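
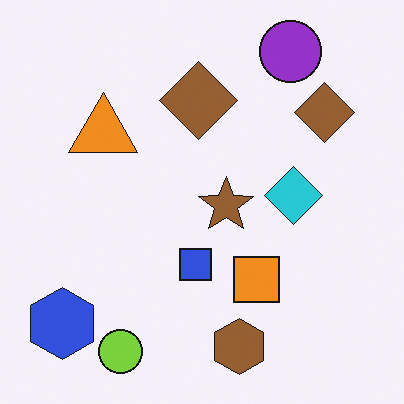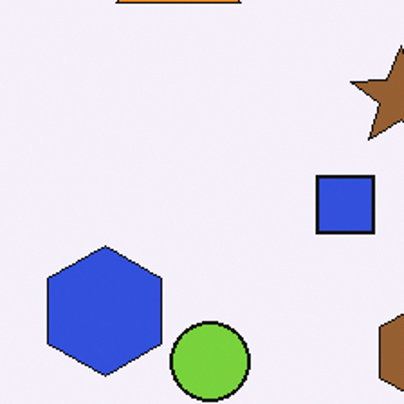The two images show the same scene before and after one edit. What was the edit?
Cropped tightly and scaled back up.

The visible shapes are larger and the field of view is narrower; shapes near the original edges may be partly or wholly outside the frame — a crop-and-rescale.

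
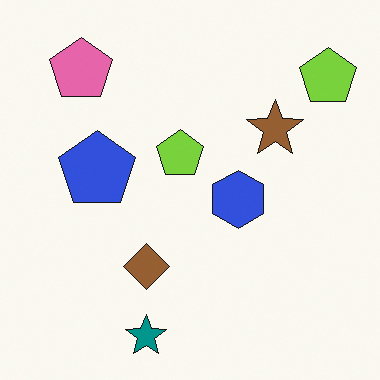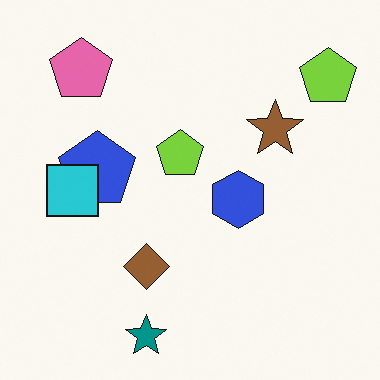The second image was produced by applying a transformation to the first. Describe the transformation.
Overlaid with an additional cyan square.

A cyan square appears in the second image that is absent from the first.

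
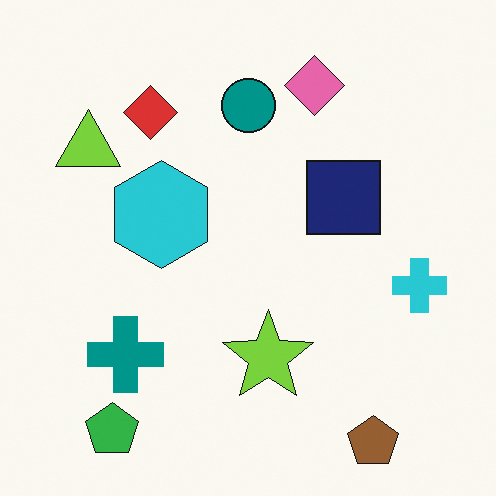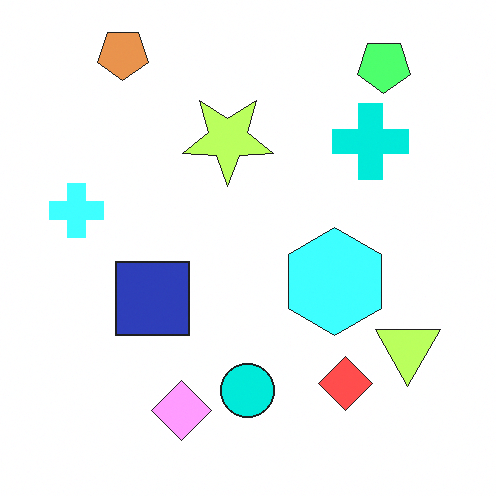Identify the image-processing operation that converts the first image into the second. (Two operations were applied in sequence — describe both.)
The image was substantially brightened, then rotated 180°.

Every pixel — background and shapes alike — is uniformly brightened. The brown pentagon sits in the bottom-right of the first image and the top-left of the second — consistent with a whole-image 180° rotation.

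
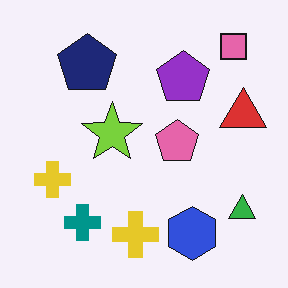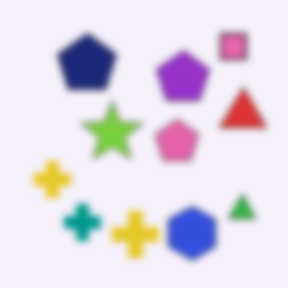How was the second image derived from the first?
The second image is the first noticeably gaussian-blurred.

Shape edges and outlines are uniformly softened across the whole image.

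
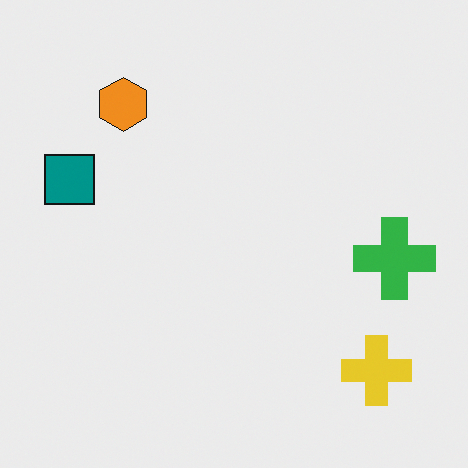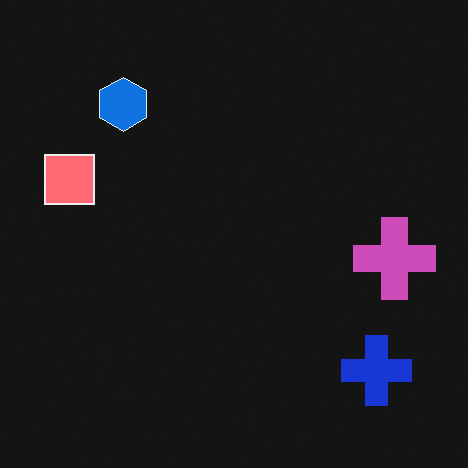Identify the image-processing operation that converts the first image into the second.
This is the original image color-inverted (negative).

The light background has become dark and every shape's color is its complement — a photographic negative.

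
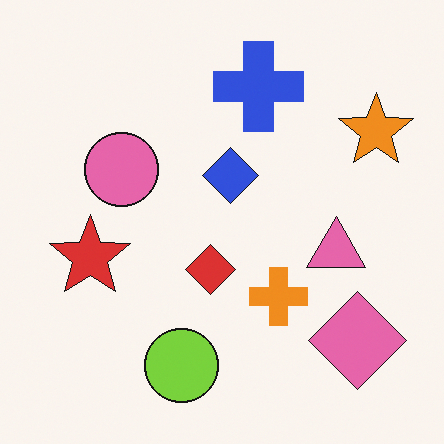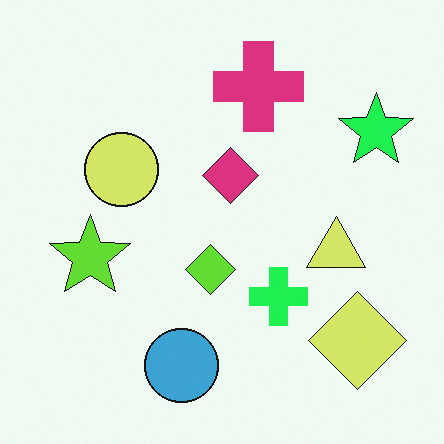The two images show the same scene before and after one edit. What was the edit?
The image was hue-shifted by a moderate amount.

Every shape's color has rotated by the same amount around the hue wheel — a uniform hue shift.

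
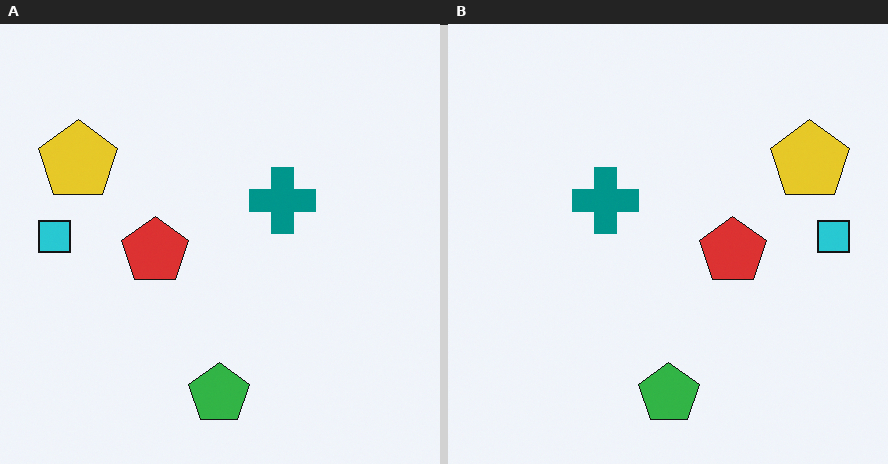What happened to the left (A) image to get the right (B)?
The transformation is: flipped horizontally (left ↔ right).

The cyan square is in the left of the left (A) image and the right of the right (B) — shapes on opposite sides of the vertical midline have swapped in a mirror flip.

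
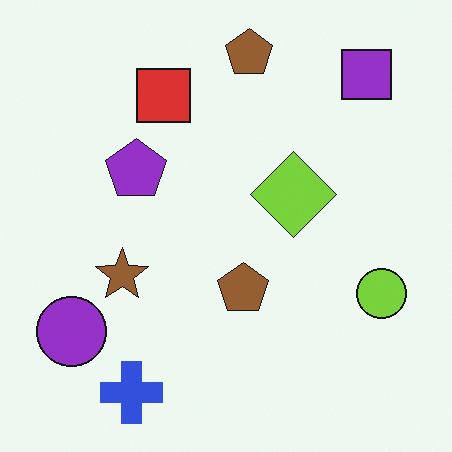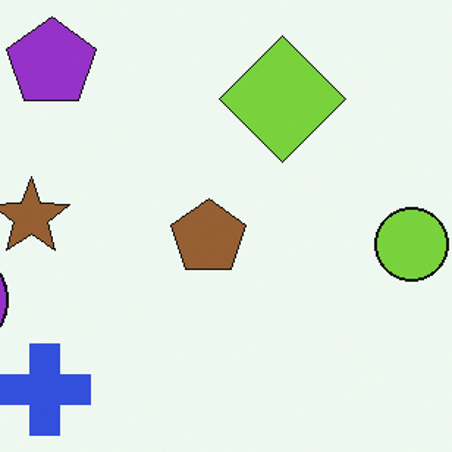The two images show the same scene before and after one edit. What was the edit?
The second image is the first cropped slightly and scaled back up.

The visible shapes are larger and the field of view is narrower; shapes near the original edges may be partly or wholly outside the frame — a crop-and-rescale.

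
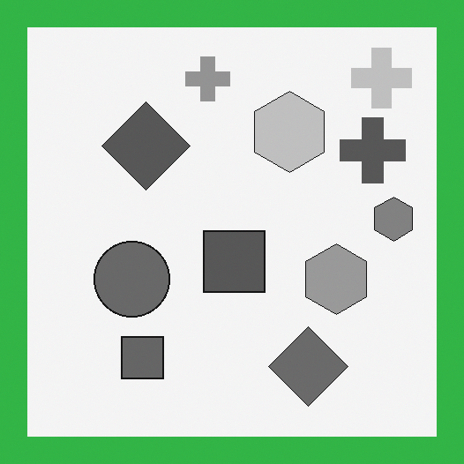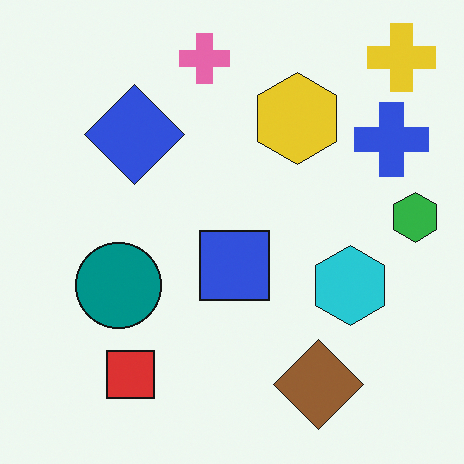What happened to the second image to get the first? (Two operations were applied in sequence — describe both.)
It was converted to grayscale, then framed with a green border.

All color is removed — every shape is now a shade of grey. A solid green frame runs around the edge of the first image, with the content slightly shrunk inside it.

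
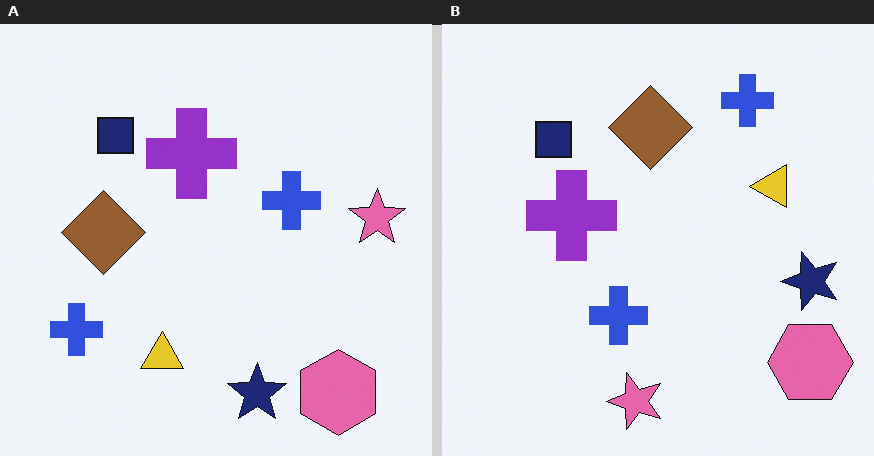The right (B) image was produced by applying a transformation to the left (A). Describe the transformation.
The transformation is: transposed (reflected across the top-left ↔ bottom-right diagonal).

Shapes have swapped their row and column positions — what was in the top-right is now in the bottom-left — a diagonal reflection.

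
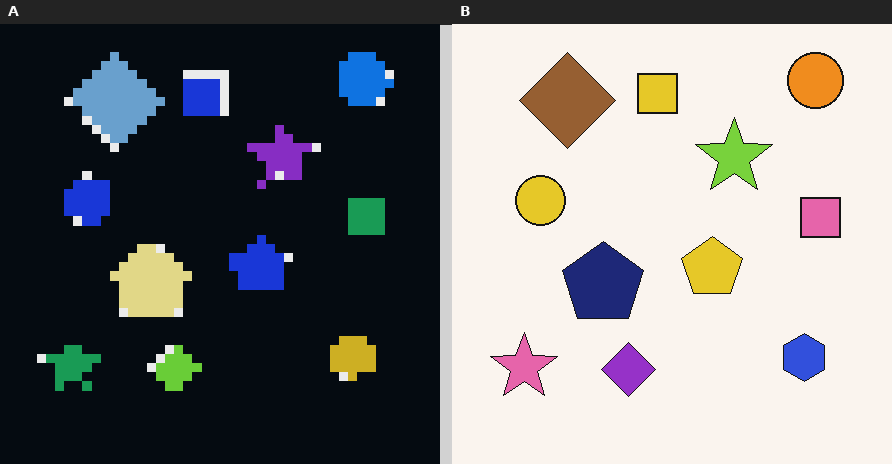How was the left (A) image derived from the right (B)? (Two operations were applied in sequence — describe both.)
This is the original image coarsely pixelated, then color-inverted (negative).

Shapes are reduced to large square blocks; fine edges and outlines are lost — a downscale-then-upscale (mosaic) effect. The light background has become dark and every shape's color is its complement — a photographic negative.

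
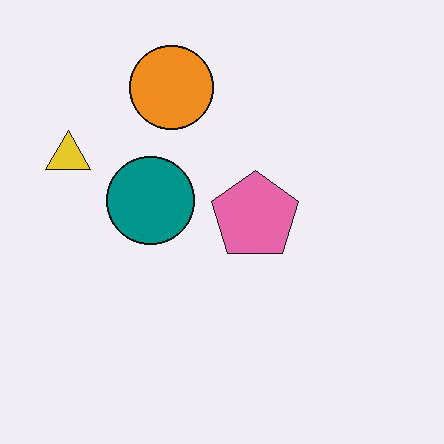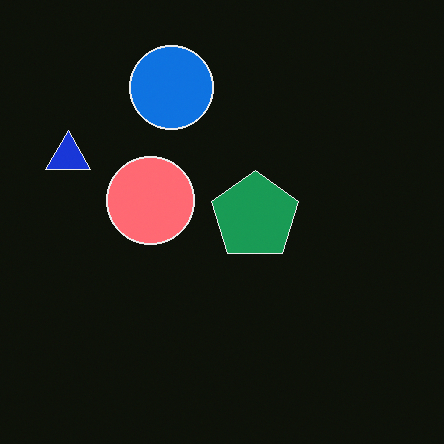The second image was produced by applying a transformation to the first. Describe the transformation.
The image was color-inverted (negative).

The light background has become dark and every shape's color is its complement — a photographic negative.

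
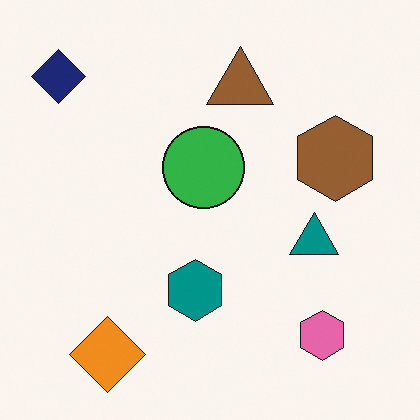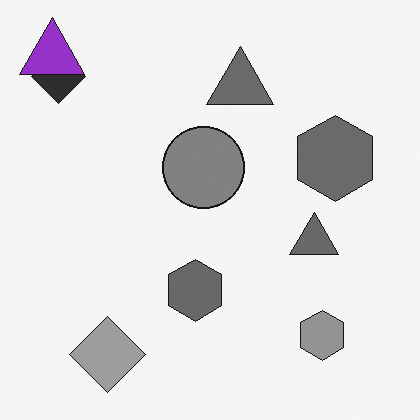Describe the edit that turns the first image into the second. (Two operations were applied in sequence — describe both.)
The second image is the first converted to grayscale, then overlaid with an additional purple triangle.

All color is removed — every shape is now a shade of grey. A purple triangle appears in the second image that is absent from the first.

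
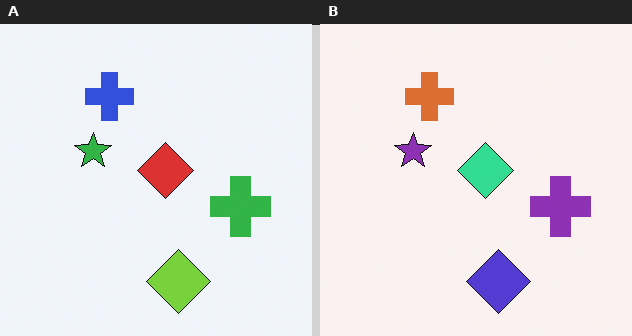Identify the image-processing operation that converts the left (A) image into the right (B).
This is the original image hue-shifted by a moderate amount.

Every shape's color has rotated by the same amount around the hue wheel — a uniform hue shift.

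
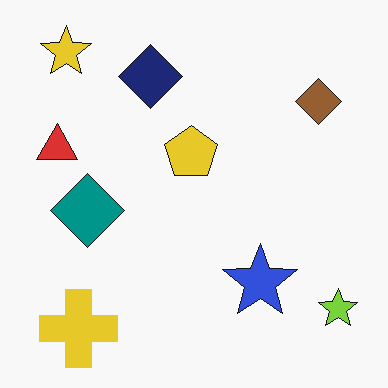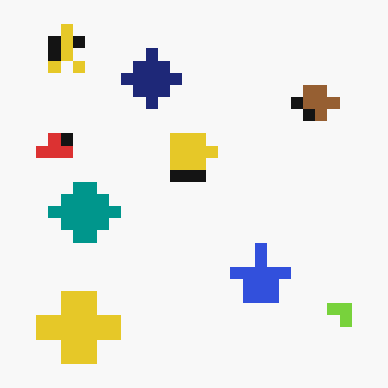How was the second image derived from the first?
Heavily pixelated into large blocks.

Shapes are reduced to large square blocks; fine edges and outlines are lost — a downscale-then-upscale (mosaic) effect.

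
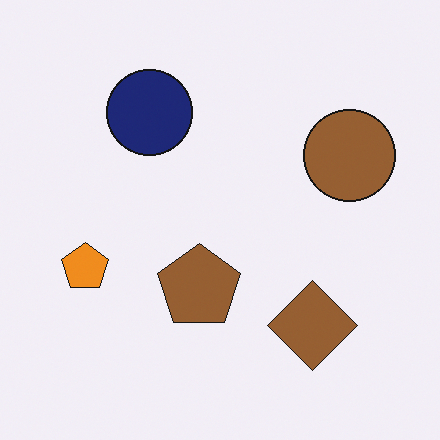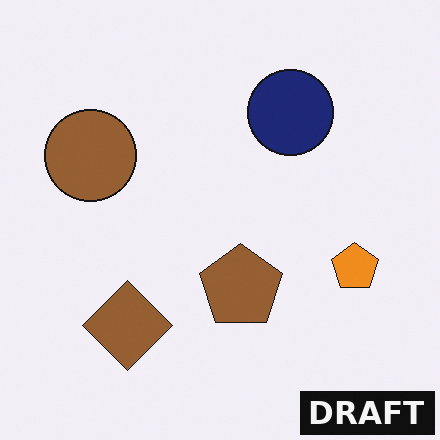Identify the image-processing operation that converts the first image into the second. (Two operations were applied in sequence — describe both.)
The image was flipped horizontally (left ↔ right), then watermarked with the text "DRAFT" in the lower-right corner.

The orange pentagon is in the left of the first image and the right of the second — shapes on opposite sides of the vertical midline have swapped in a mirror flip. A dark label reading "DRAFT" appears in the lower-right corner.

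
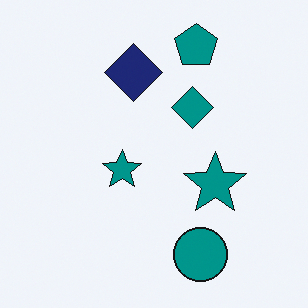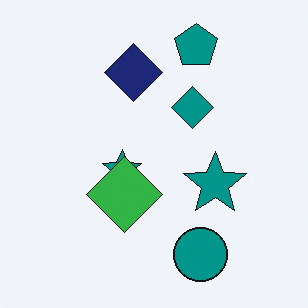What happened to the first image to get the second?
The transformation is: overlaid with an additional green diamond.

A green diamond appears in the second image that is absent from the first.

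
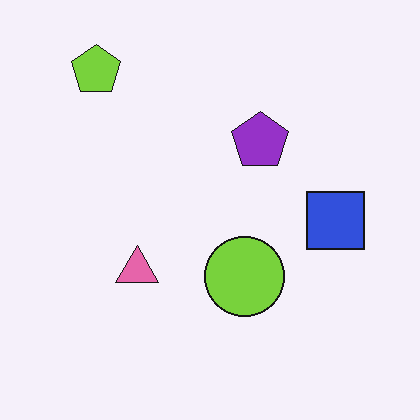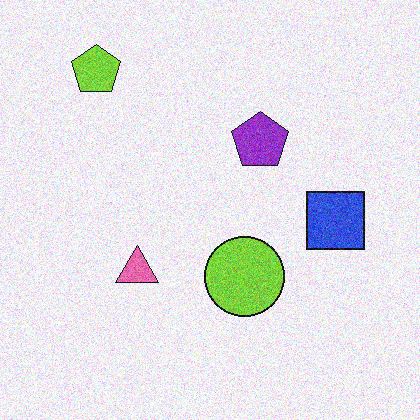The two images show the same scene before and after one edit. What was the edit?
It was degraded with visible gaussian noise.

Random speckle covers the whole image, including the flat background.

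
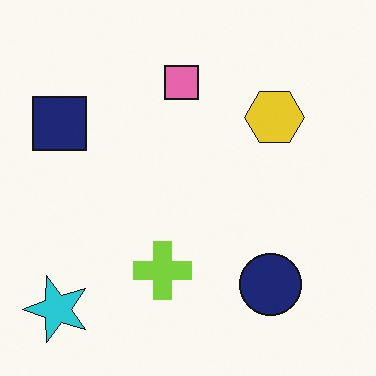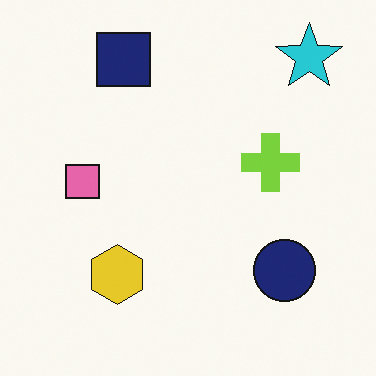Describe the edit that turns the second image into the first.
The transformation is: transposed (reflected across the top-left ↔ bottom-right diagonal).

Shapes have swapped their row and column positions — what was in the top-right is now in the bottom-left — a diagonal reflection.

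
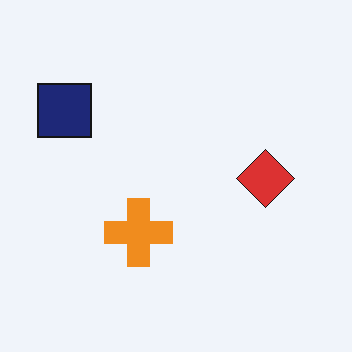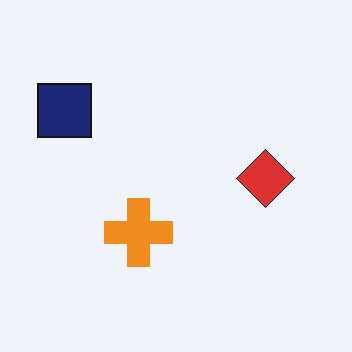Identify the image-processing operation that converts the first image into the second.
It was JPEG-compressed with visible artifacts.

Blocky 8×8 compression artifacts appear around shape edges and the flat background shows ringing — characteristic JPEG degradation.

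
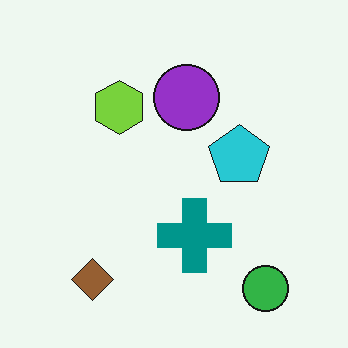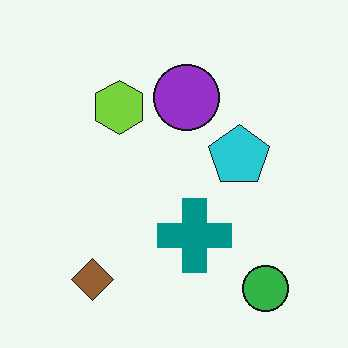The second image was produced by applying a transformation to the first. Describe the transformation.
The transformation is: JPEG-compressed with visible artifacts.

Blocky 8×8 compression artifacts appear around shape edges and the flat background shows ringing — characteristic JPEG degradation.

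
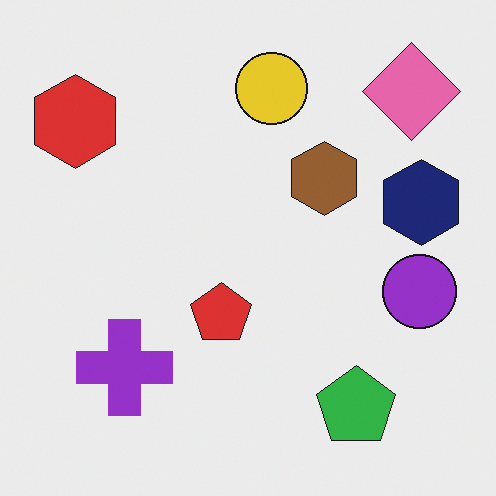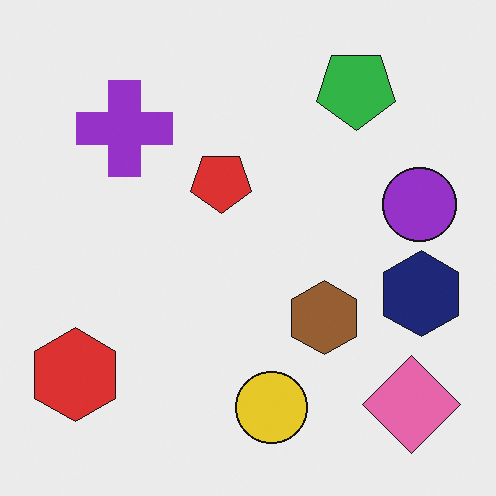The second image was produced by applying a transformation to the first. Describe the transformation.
It was flipped vertically (top ↔ bottom).

The yellow circle is in the top of the first image and the bottom of the second — shapes on opposite sides of the horizontal midline have swapped in a mirror flip.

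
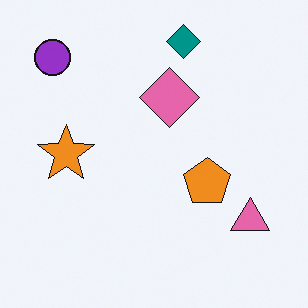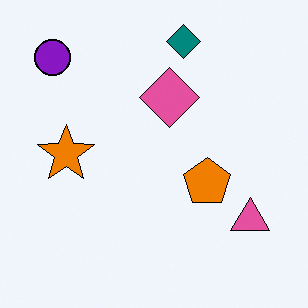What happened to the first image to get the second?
This is the original image given slightly increased contrast.

Tones are pushed away from mid-grey across the whole image — a global contrast change.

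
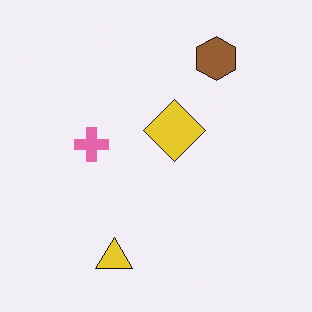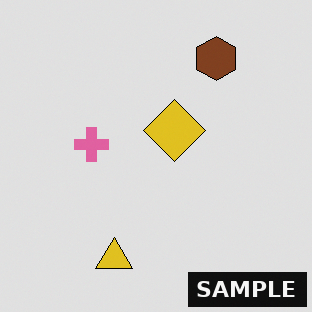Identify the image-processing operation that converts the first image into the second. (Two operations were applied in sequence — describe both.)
It was moderately posterized, then watermarked with the text "SAMPLE" in the lower-right corner.

Each flat color has snapped to a coarser quantized level — most visibly, the near-white background has dropped to a flat grey. A dark label reading "SAMPLE" appears in the lower-right corner.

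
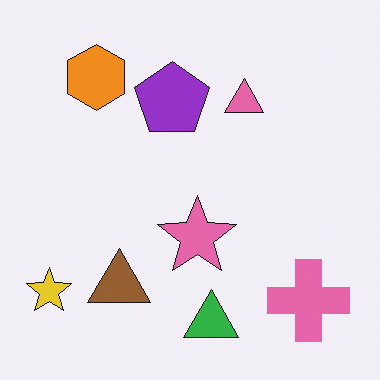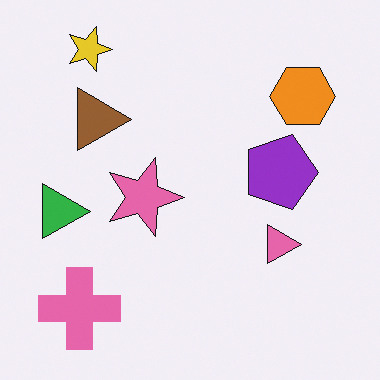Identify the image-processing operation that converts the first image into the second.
The transformation is: rotated 90° clockwise.

The yellow star sits in the bottom-left of the first image and the top-left of the second — consistent with a whole-image 90° clockwise rotation.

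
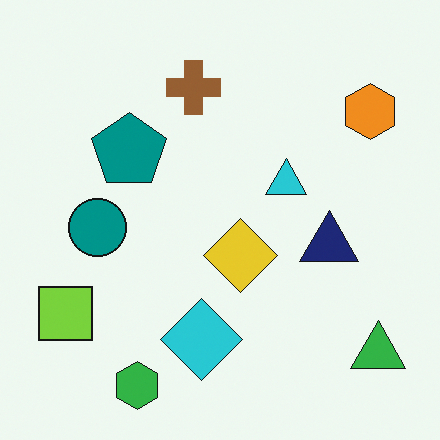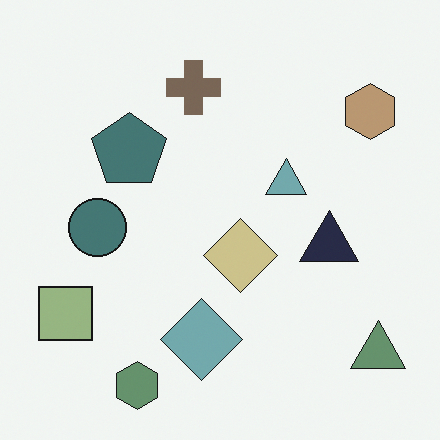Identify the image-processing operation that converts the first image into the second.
Made much more muted (saturation change).

All colors are more muted and greyish — a global saturation change.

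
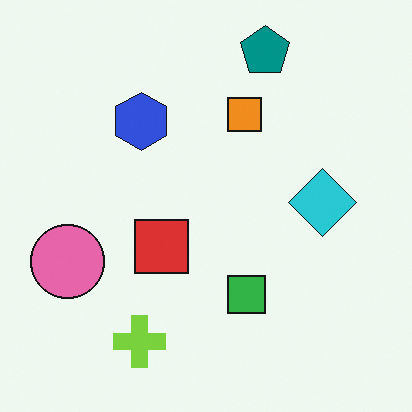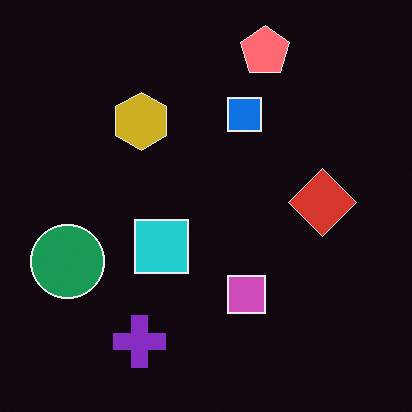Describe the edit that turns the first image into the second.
Color-inverted (negative).

The light background has become dark and every shape's color is its complement — a photographic negative.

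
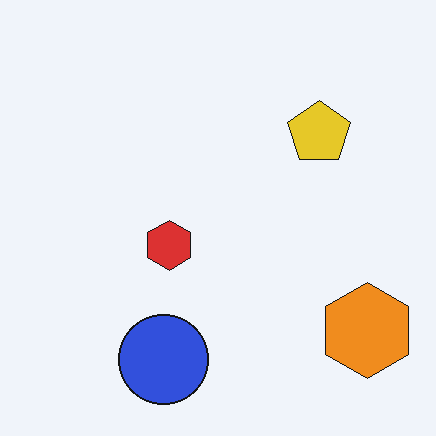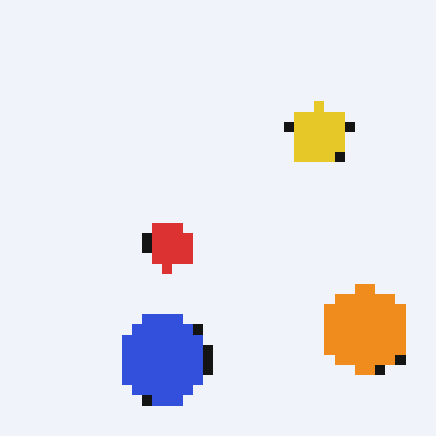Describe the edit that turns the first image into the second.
The second image is the first coarsely pixelated.

Shapes are reduced to large square blocks; fine edges and outlines are lost — a downscale-then-upscale (mosaic) effect.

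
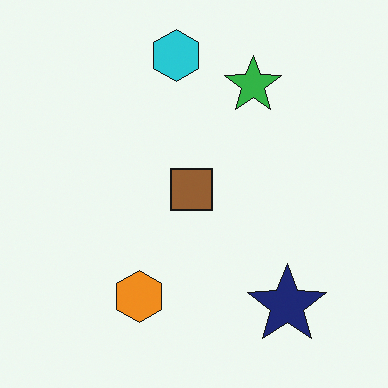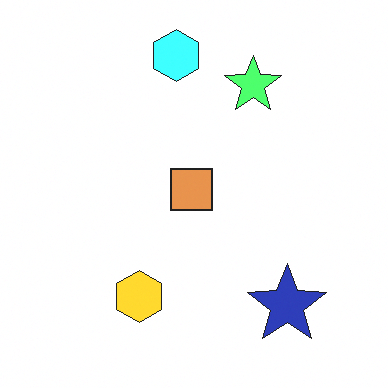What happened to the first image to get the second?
The transformation is: substantially brightened.

Every pixel — background and shapes alike — is uniformly brightened.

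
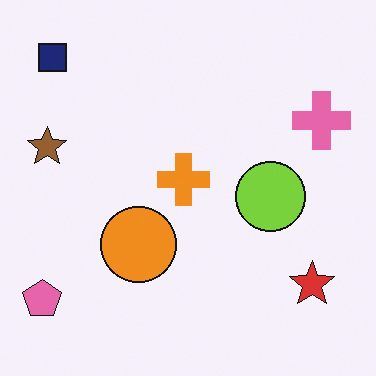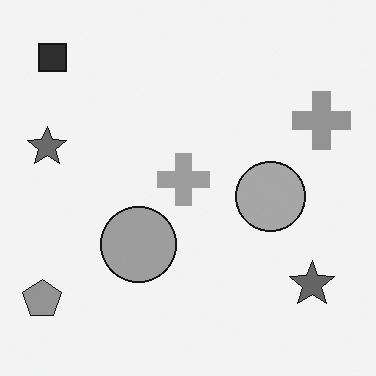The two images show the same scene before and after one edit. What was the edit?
It was converted to grayscale.

All color is removed — every shape is now a shade of grey.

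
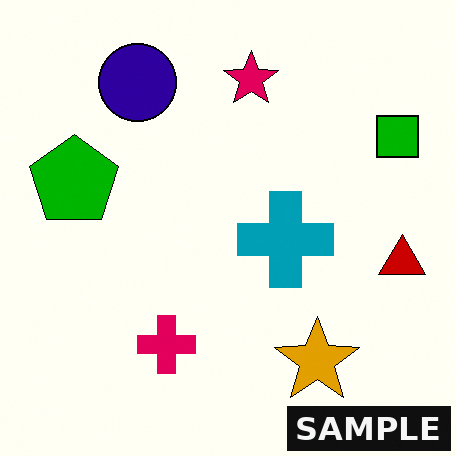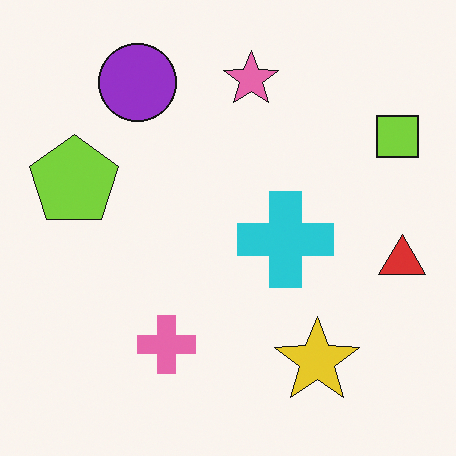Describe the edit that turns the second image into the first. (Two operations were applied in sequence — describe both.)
The transformation is: given much higher contrast, then watermarked with the text "SAMPLE" in the lower-right corner.

Tones are pushed away from mid-grey across the whole image — a global contrast change. A dark label reading "SAMPLE" appears in the lower-right corner.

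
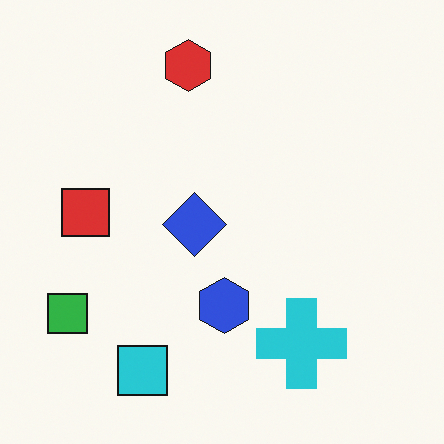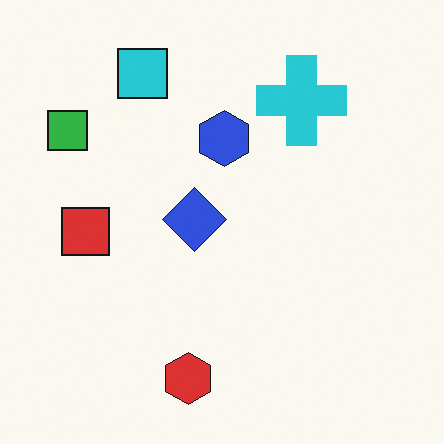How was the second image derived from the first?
The image was flipped vertically (top ↔ bottom).

The red hexagon is in the top of the first image and the bottom of the second — shapes on opposite sides of the horizontal midline have swapped in a mirror flip.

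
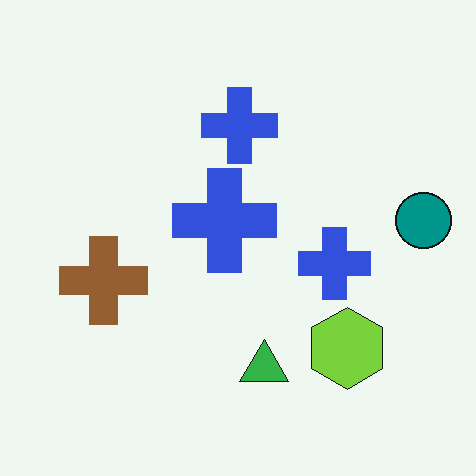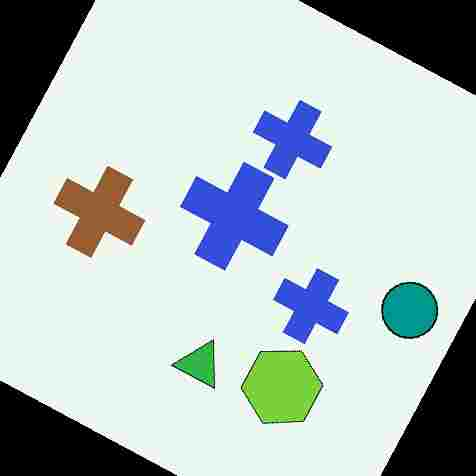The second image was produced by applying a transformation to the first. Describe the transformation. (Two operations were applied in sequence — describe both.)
It was rotated clockwise by a clearly visible amount, then degraded with heavy JPEG compression.

Every shape is tilted by the same angle and the image corners show triangular fill wedges — a whole-image rotation by a non-right angle. Blocky 8×8 compression artifacts appear around shape edges and the flat background shows ringing — characteristic JPEG degradation.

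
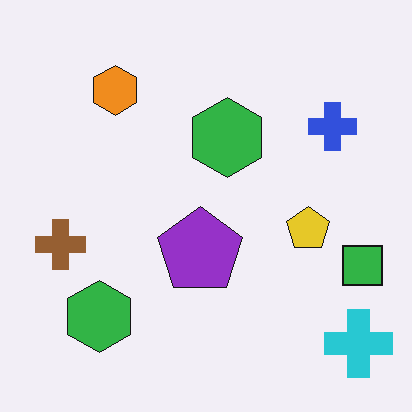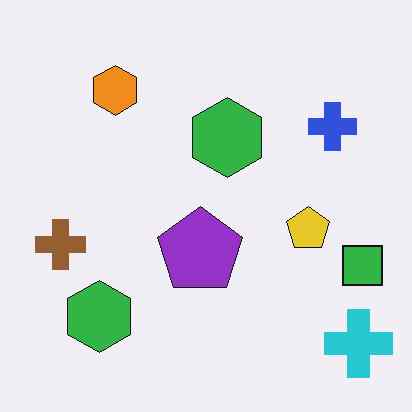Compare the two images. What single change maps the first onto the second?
The second image is the first given moderate JPEG compression.

Blocky 8×8 compression artifacts appear around shape edges and the flat background shows ringing — characteristic JPEG degradation.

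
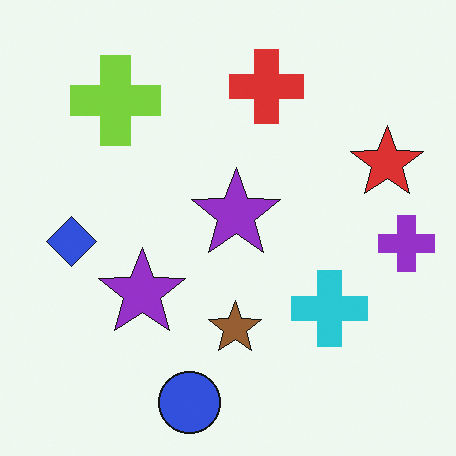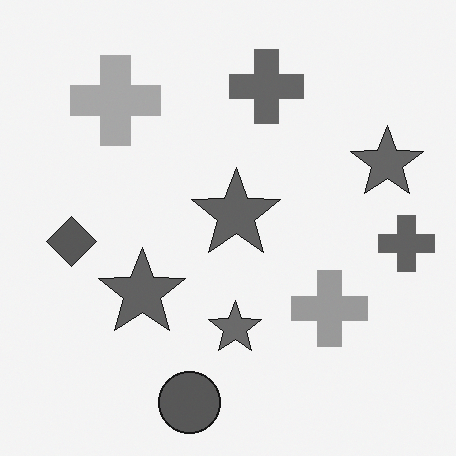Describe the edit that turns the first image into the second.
Converted to grayscale.

All color is removed — every shape is now a shade of grey.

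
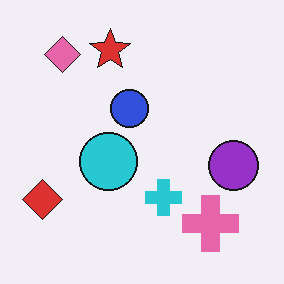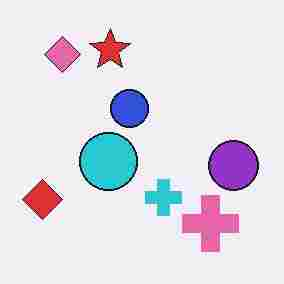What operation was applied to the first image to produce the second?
The transformation is: degraded with heavy JPEG compression.

Blocky 8×8 compression artifacts appear around shape edges and the flat background shows ringing — characteristic JPEG degradation.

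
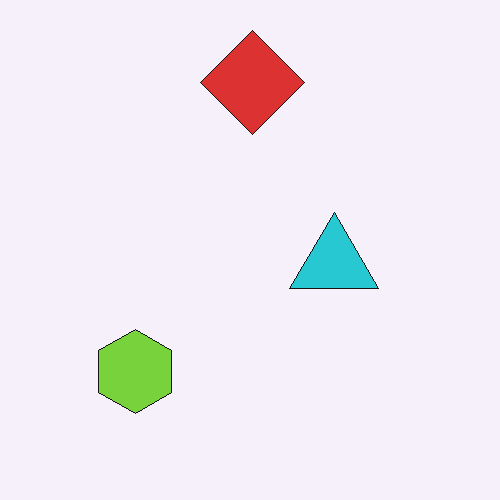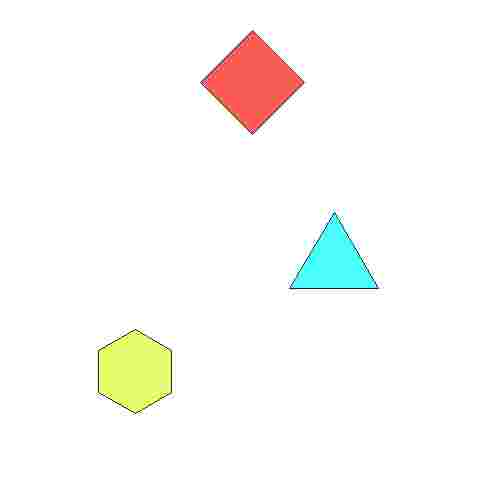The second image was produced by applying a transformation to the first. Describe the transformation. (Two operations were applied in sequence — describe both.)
Noticeably brightened, then heavily JPEG-compressed with obvious blocking artifacts.

Every pixel — background and shapes alike — is uniformly brightened. Blocky 8×8 compression artifacts appear around shape edges and the flat background shows ringing — characteristic JPEG degradation.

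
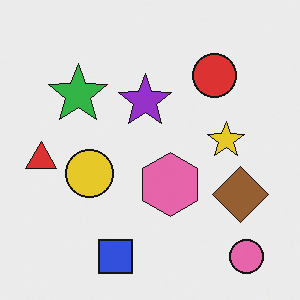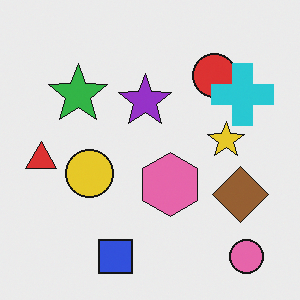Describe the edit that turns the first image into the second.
It was overlaid with an additional cyan cross.

A cyan cross appears in the second image that is absent from the first.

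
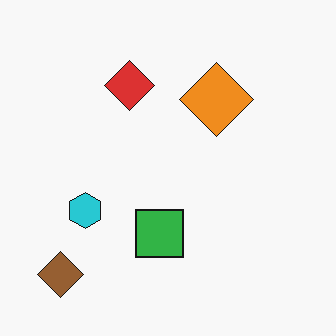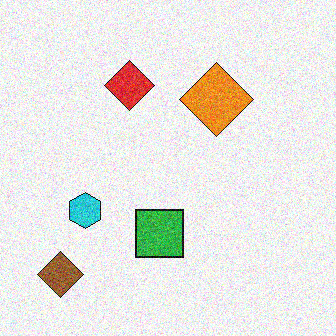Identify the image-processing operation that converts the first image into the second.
The transformation is: degraded with moderate additive noise.

Random speckle covers the whole image, including the flat background.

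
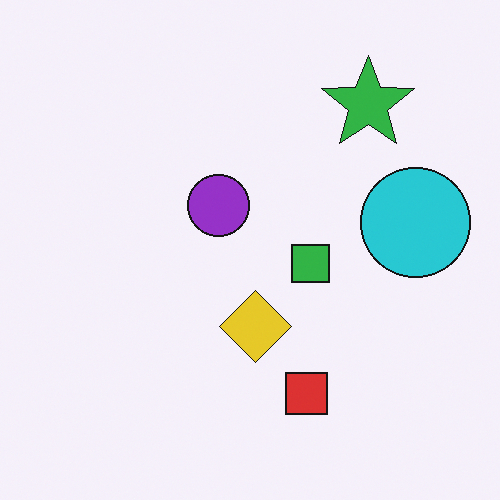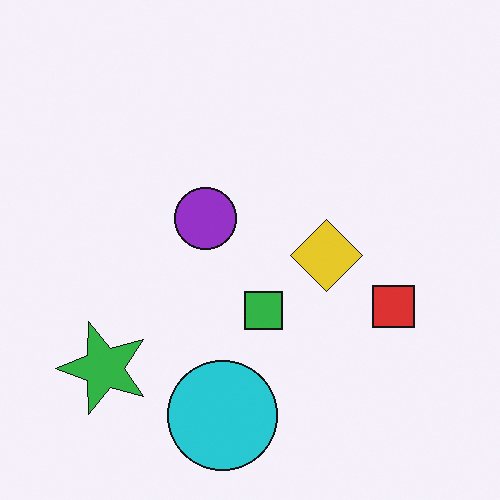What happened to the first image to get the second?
It was transposed (reflected across the top-left ↔ bottom-right diagonal).

Shapes have swapped their row and column positions — what was in the top-right is now in the bottom-left — a diagonal reflection.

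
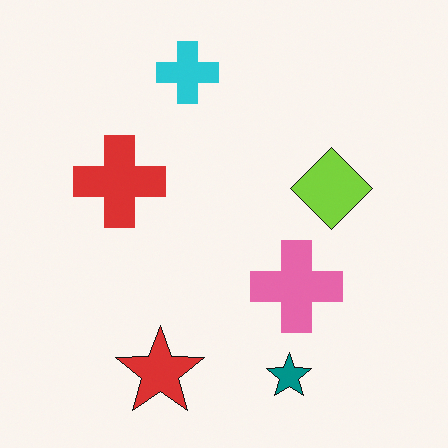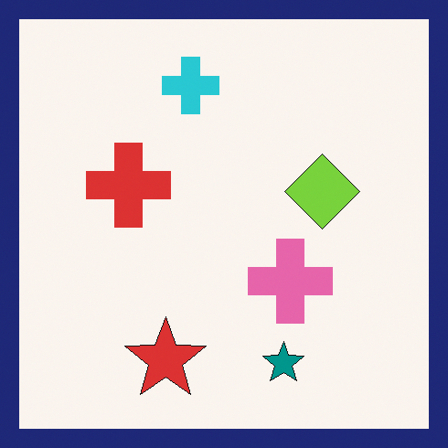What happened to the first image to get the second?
The second image is the first framed with a navy border.

A solid navy frame runs around the edge of the second image, with the content slightly shrunk inside it.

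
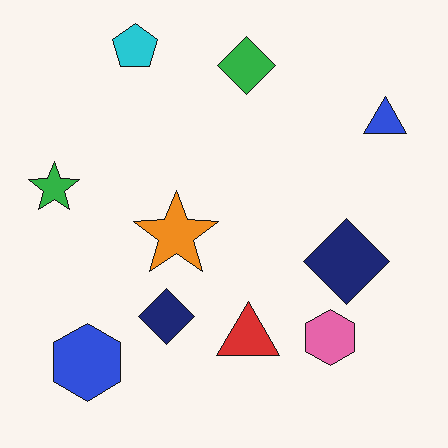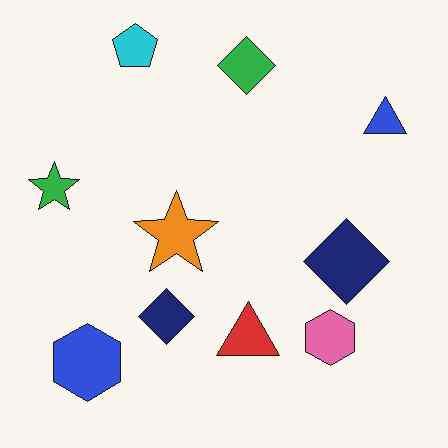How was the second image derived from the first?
The transformation is: JPEG-compressed with visible artifacts.

Blocky 8×8 compression artifacts appear around shape edges and the flat background shows ringing — characteristic JPEG degradation.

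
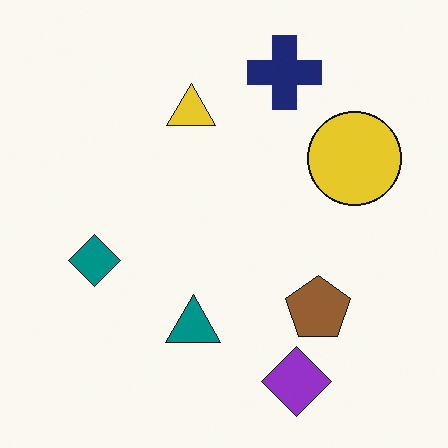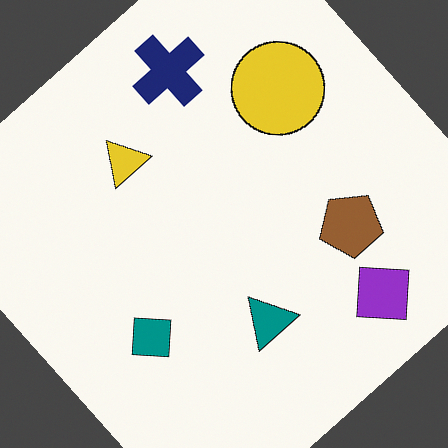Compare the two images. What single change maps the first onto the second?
The second image is the first rotated counter-clockwise by a large amount — several tens of degrees.

Every shape is tilted by the same angle and the image corners show triangular fill wedges — a whole-image rotation by a non-right angle.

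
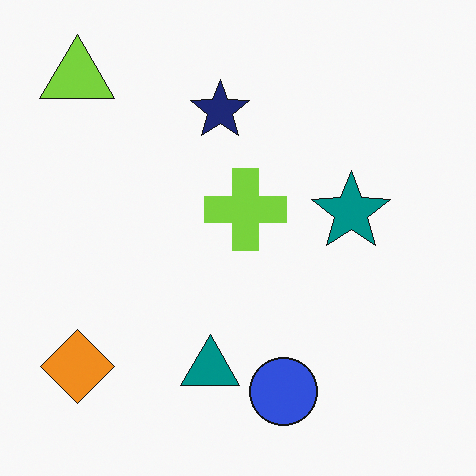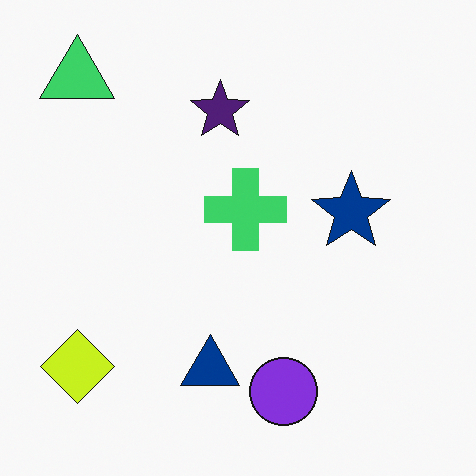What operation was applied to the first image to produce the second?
This is the original image hue-shifted slightly.

Every shape's color has rotated by the same amount around the hue wheel — a uniform hue shift.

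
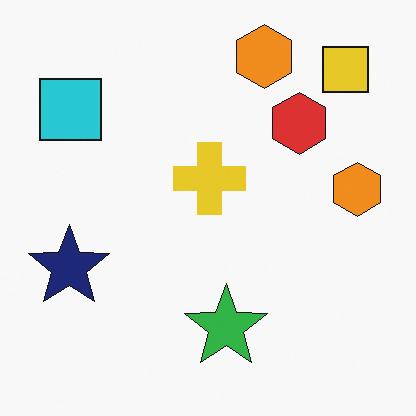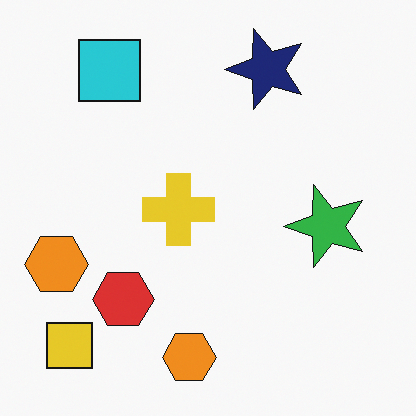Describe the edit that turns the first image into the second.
The transformation is: transposed (reflected across the top-left ↔ bottom-right diagonal).

Shapes have swapped their row and column positions — what was in the top-right is now in the bottom-left — a diagonal reflection.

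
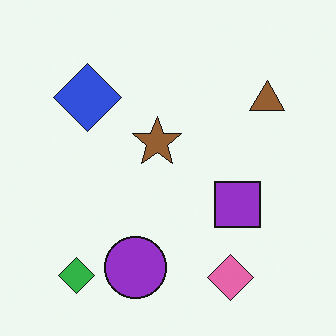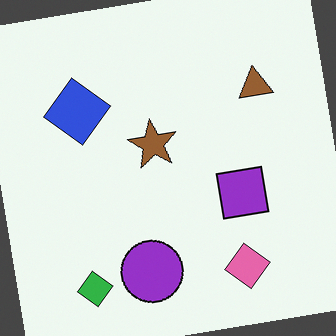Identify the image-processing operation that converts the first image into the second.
The image was rotated counter-clockwise by a slight angle.

Every shape is tilted by the same angle and the image corners show triangular fill wedges — a whole-image rotation by a non-right angle.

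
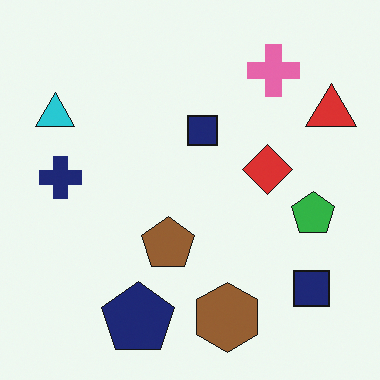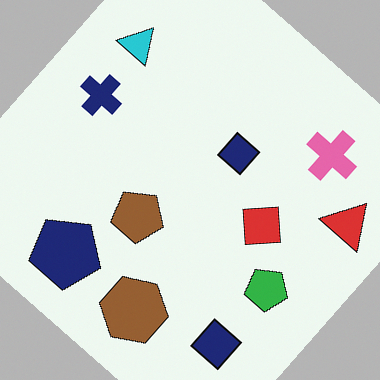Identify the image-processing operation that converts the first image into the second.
This is the original image rotated clockwise by a large amount — several tens of degrees.

Every shape is tilted by the same angle and the image corners show triangular fill wedges — a whole-image rotation by a non-right angle.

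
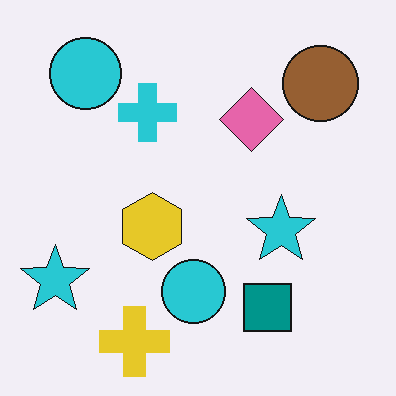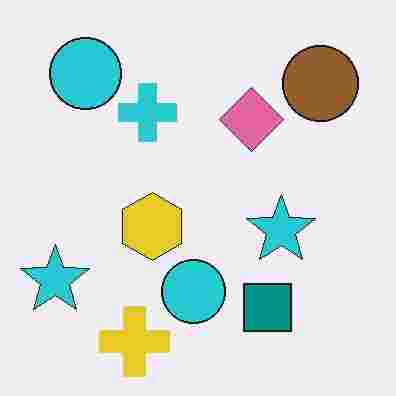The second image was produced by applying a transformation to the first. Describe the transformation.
It was degraded with heavy JPEG compression.

Blocky 8×8 compression artifacts appear around shape edges and the flat background shows ringing — characteristic JPEG degradation.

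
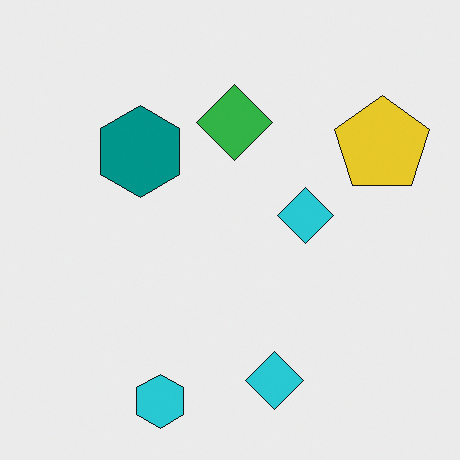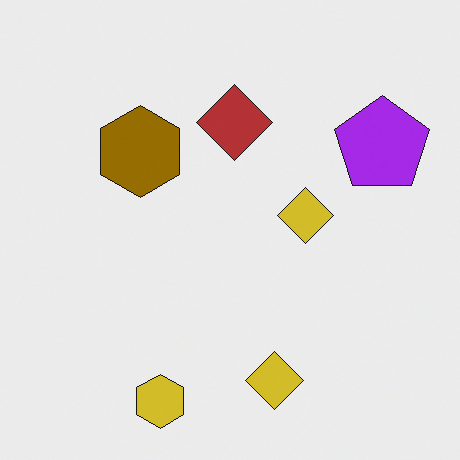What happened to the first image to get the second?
This is the original image hue-shifted by a large amount.

Every shape's color has rotated by the same amount around the hue wheel — a uniform hue shift.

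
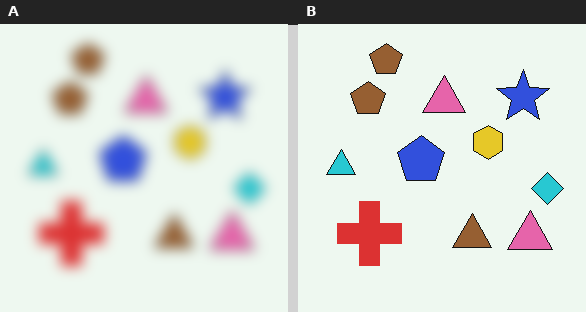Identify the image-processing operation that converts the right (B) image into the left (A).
The image was strongly gaussian-blurred.

Shape edges and outlines are uniformly softened across the whole image.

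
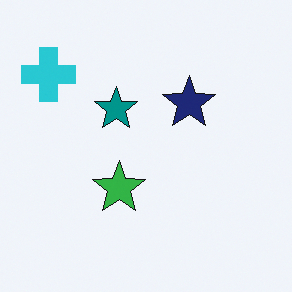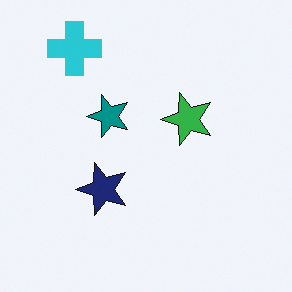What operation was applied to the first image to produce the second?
The image was transposed (reflected across the top-left ↔ bottom-right diagonal).

Shapes have swapped their row and column positions — what was in the top-right is now in the bottom-left — a diagonal reflection.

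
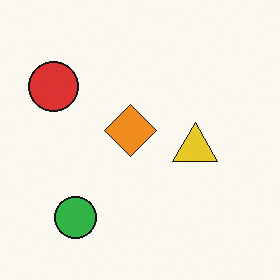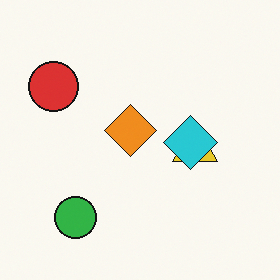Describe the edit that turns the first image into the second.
It was overlaid with an additional cyan diamond.

A cyan diamond appears in the second image that is absent from the first.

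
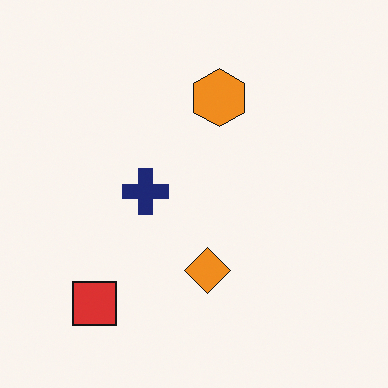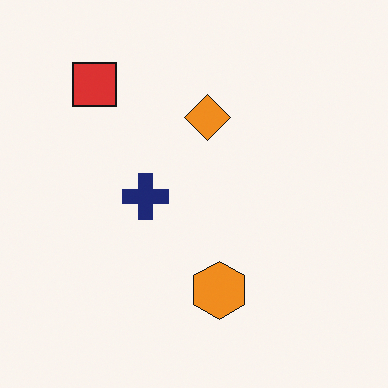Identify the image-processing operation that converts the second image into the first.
The first image is the second flipped vertically (top ↔ bottom).

The red square is in the top-left of the second image and the bottom-left of the first — shapes on opposite sides of the horizontal midline have swapped in a mirror flip.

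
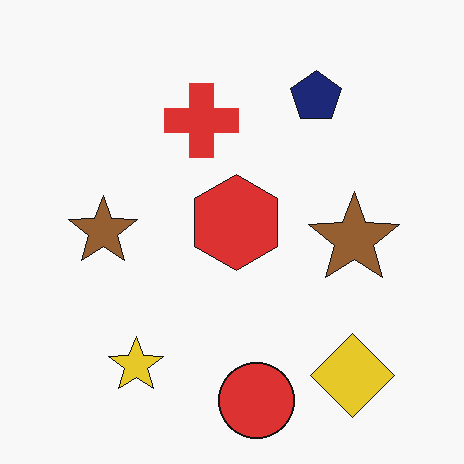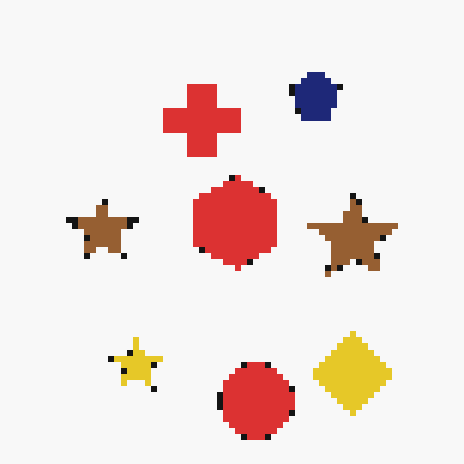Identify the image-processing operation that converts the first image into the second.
The second image is the first moderately pixelated.

Shapes are reduced to large square blocks; fine edges and outlines are lost — a downscale-then-upscale (mosaic) effect.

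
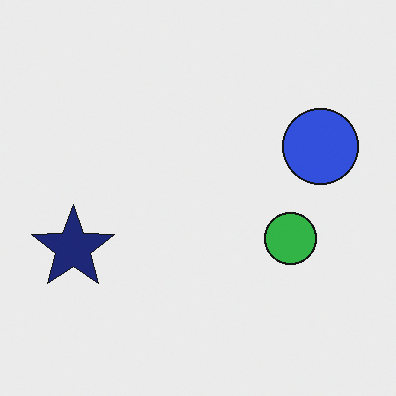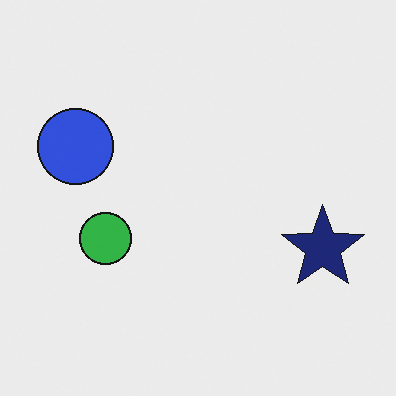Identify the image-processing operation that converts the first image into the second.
This is the original image flipped horizontally (left ↔ right).

The navy star is in the left of the first image and the right of the second — shapes on opposite sides of the vertical midline have swapped in a mirror flip.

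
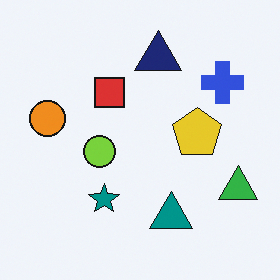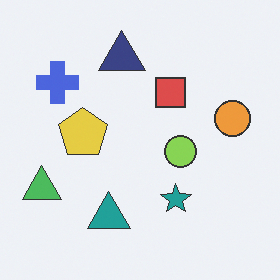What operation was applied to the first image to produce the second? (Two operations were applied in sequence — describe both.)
This is the original image flipped horizontally (left ↔ right), then given slightly reduced contrast.

The green triangle is in the bottom-right of the first image and the bottom-left of the second — shapes on opposite sides of the vertical midline have swapped in a mirror flip. Tones are pushed toward mid-grey across the whole image — a global contrast change.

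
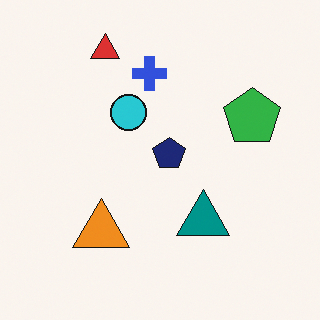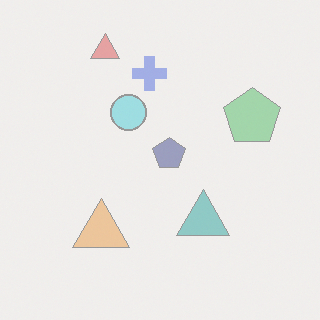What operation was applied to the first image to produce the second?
The transformation is: washed out (contrast reduced).

Tones are pushed toward mid-grey across the whole image — a global contrast change.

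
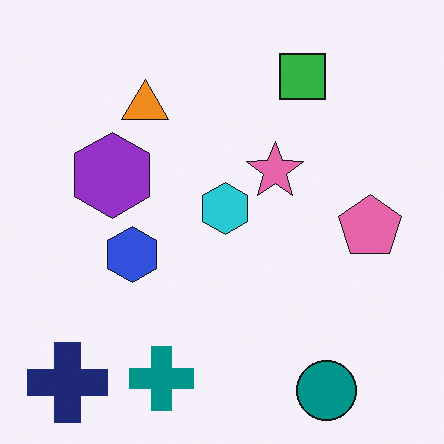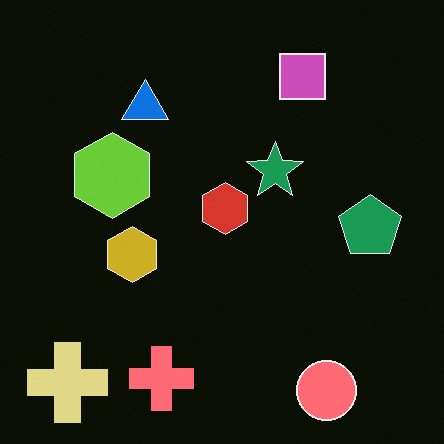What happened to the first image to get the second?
The image was color-inverted (negative).

The light background has become dark and every shape's color is its complement — a photographic negative.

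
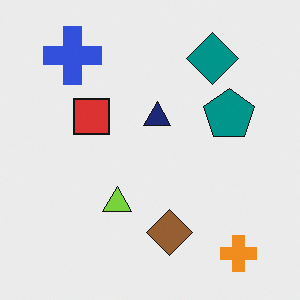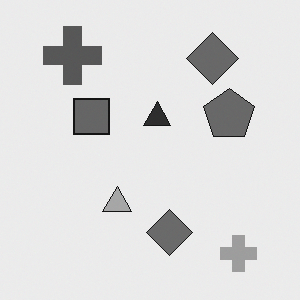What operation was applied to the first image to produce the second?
The second image is the first converted to grayscale.

All color is removed — every shape is now a shade of grey.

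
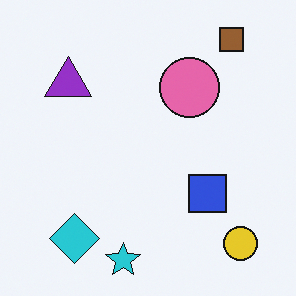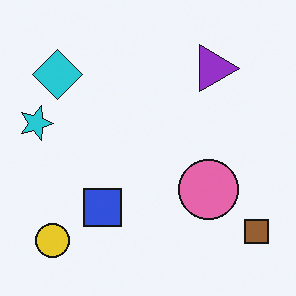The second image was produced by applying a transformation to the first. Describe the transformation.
This is the original image rotated 90° clockwise.

The brown square sits in the top-right of the first image and the bottom-right of the second — consistent with a whole-image 90° clockwise rotation.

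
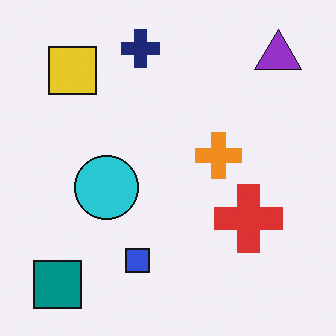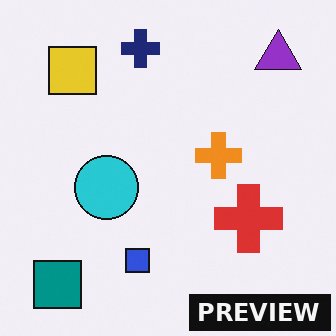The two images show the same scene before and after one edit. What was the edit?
The transformation is: watermarked with the text "PREVIEW" in the lower-right corner.

A dark label reading "PREVIEW" appears in the lower-right corner.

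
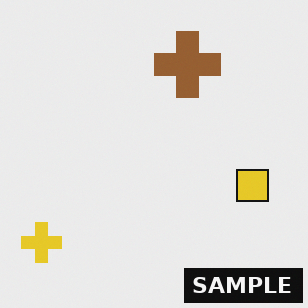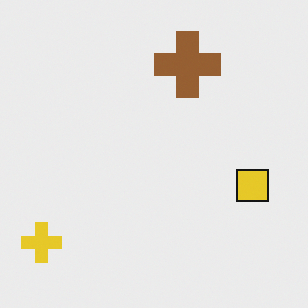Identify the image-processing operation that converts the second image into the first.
The transformation is: watermarked with the text "SAMPLE" in the lower-right corner.

A dark label reading "SAMPLE" appears in the lower-right corner.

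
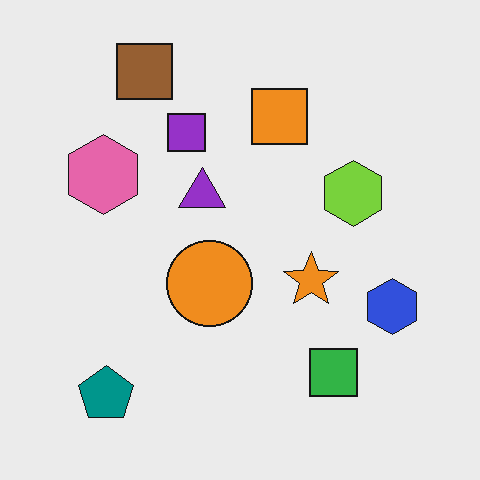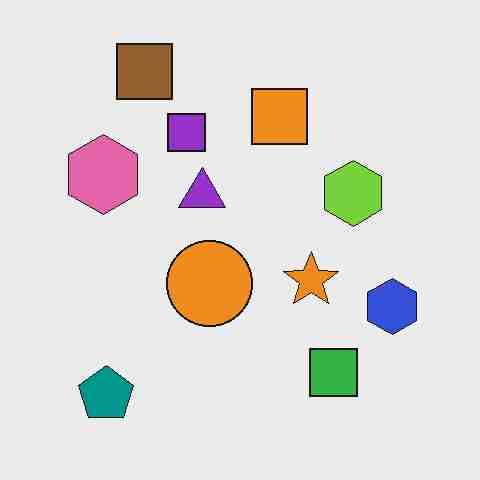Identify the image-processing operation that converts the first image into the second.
The second image is the first heavily JPEG-compressed with obvious blocking artifacts.

Blocky 8×8 compression artifacts appear around shape edges and the flat background shows ringing — characteristic JPEG degradation.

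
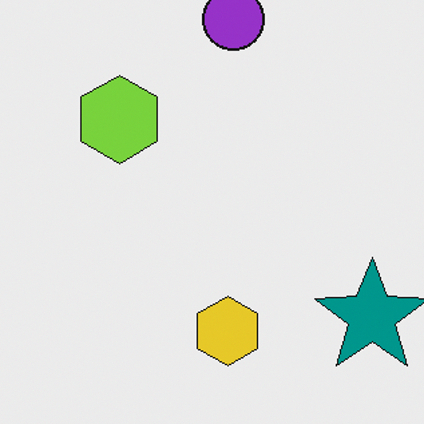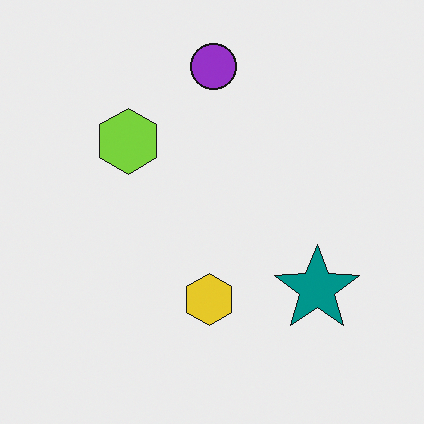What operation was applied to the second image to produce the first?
The first image is the second cropped slightly and scaled back up.

The visible shapes are larger and the field of view is narrower; shapes near the original edges may be partly or wholly outside the frame — a crop-and-rescale.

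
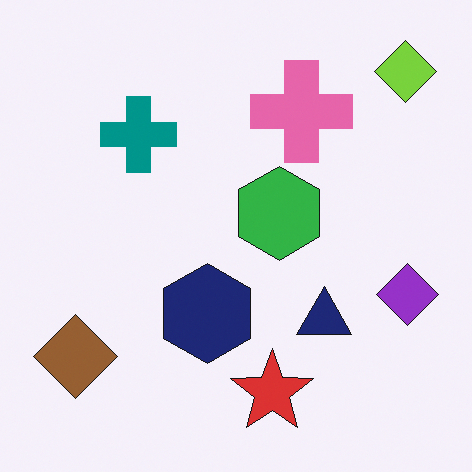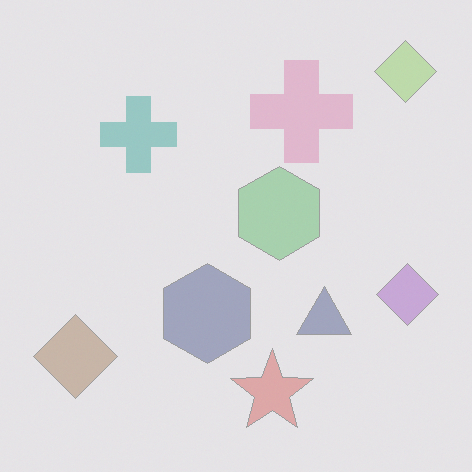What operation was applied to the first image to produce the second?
The transformation is: given much lower contrast.

Tones are pushed toward mid-grey across the whole image — a global contrast change.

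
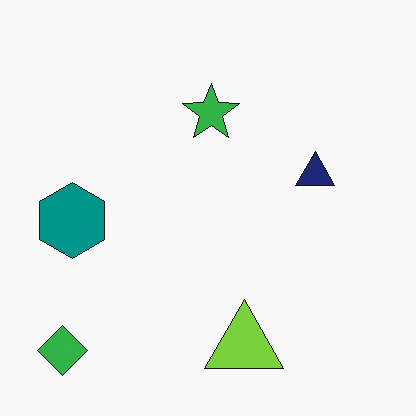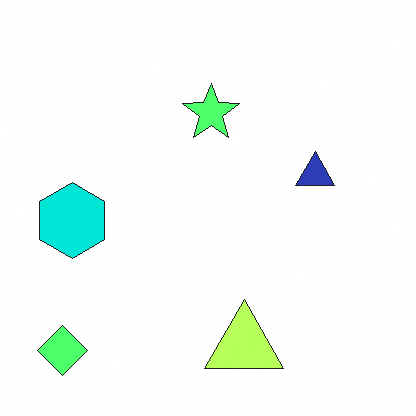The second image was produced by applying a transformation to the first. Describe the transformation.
Brightened a lot.

Every pixel — background and shapes alike — is uniformly brightened.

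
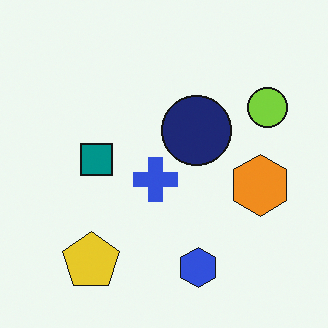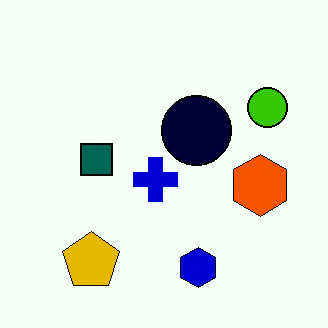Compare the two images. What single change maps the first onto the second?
The image was boosted in contrast.

Tones are pushed away from mid-grey across the whole image — a global contrast change.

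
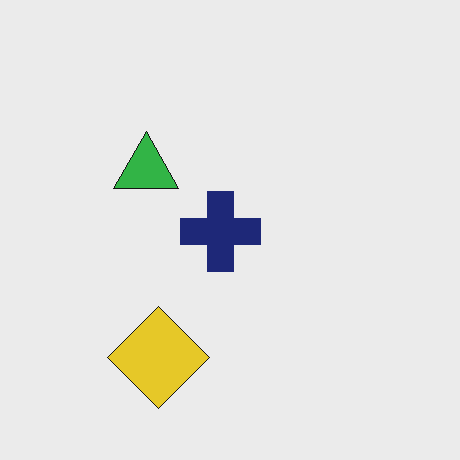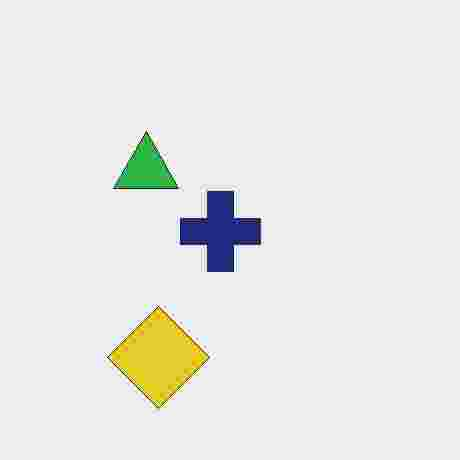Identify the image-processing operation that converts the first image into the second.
The second image is the first degraded with heavy JPEG compression.

Blocky 8×8 compression artifacts appear around shape edges and the flat background shows ringing — characteristic JPEG degradation.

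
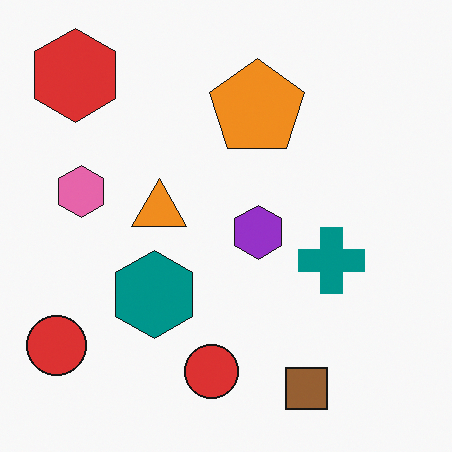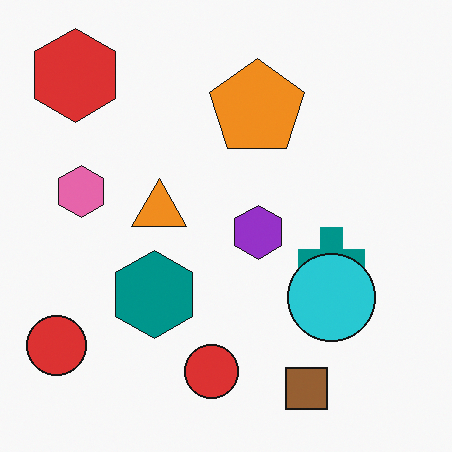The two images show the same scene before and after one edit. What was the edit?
Overlaid with an additional cyan circle.

A cyan circle appears in the second image that is absent from the first.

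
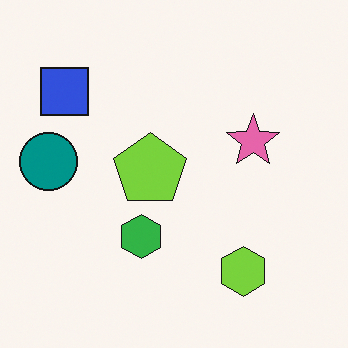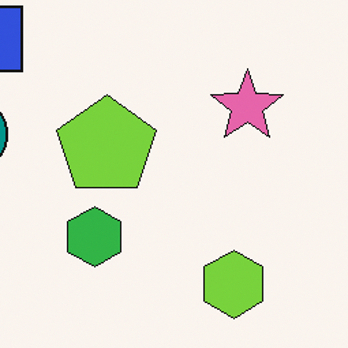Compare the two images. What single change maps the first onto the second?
It was cropped to a modestly smaller region and rescaled.

The visible shapes are larger and the field of view is narrower; shapes near the original edges may be partly or wholly outside the frame — a crop-and-rescale.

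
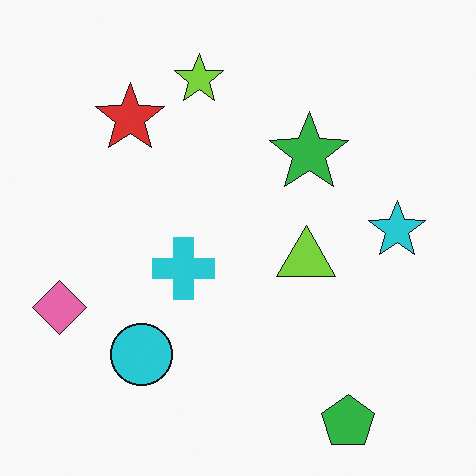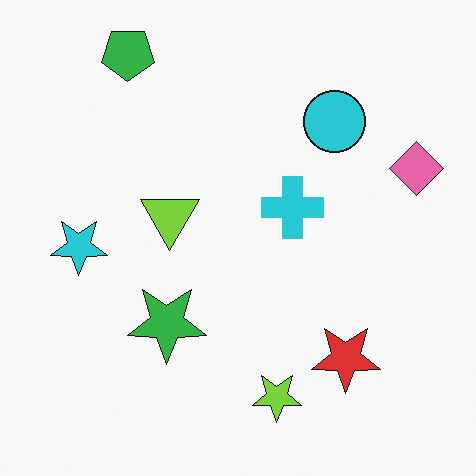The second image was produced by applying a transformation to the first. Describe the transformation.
This is the original image rotated 180°.

The green pentagon sits in the bottom-right of the first image and the top-left of the second — consistent with a whole-image 180° rotation.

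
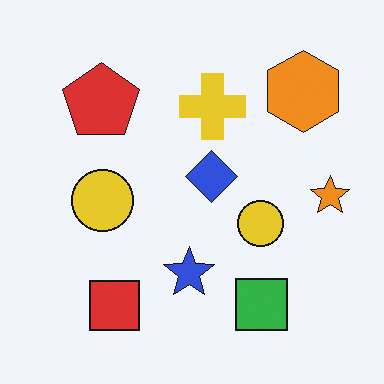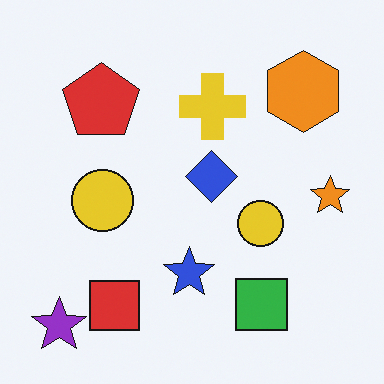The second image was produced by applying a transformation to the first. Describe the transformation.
It was overlaid with an additional purple star.

A purple star appears in the second image that is absent from the first.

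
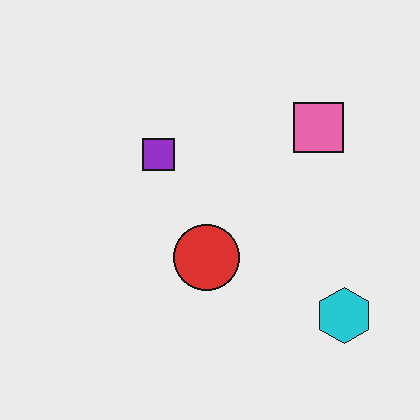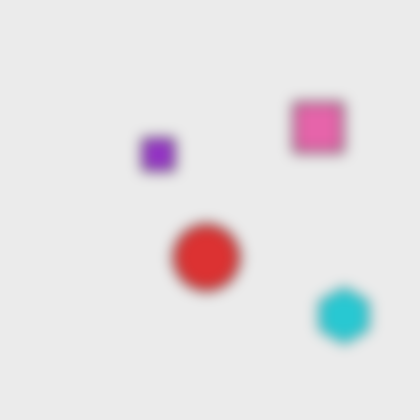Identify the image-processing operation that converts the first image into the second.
The transformation is: heavily blurred.

Shape edges and outlines are uniformly softened across the whole image.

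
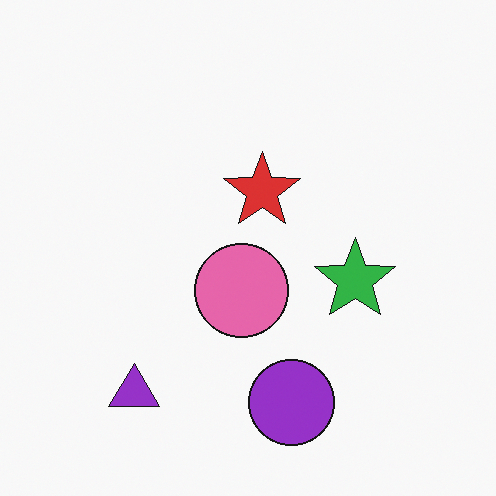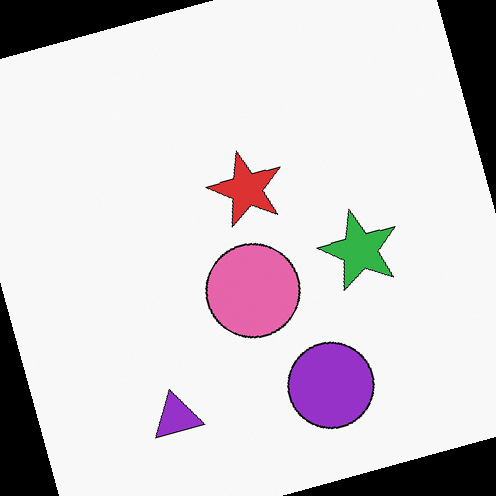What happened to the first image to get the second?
It was rotated counter-clockwise by a clearly visible amount.

Every shape is tilted by the same angle and the image corners show triangular fill wedges — a whole-image rotation by a non-right angle.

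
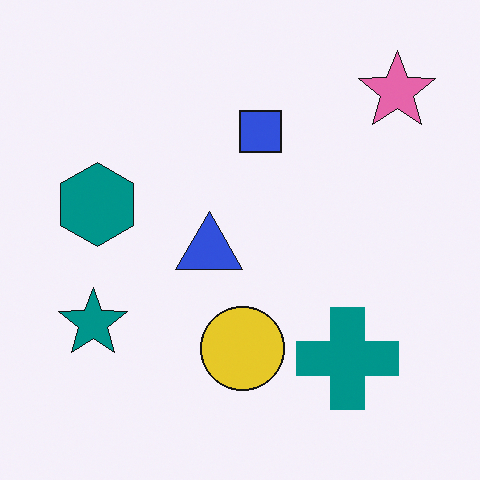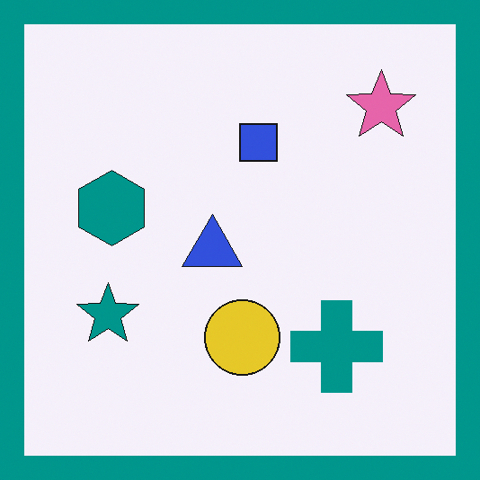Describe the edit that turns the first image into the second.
The image was framed with a teal border.

A solid teal frame runs around the edge of the second image, with the content slightly shrunk inside it.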